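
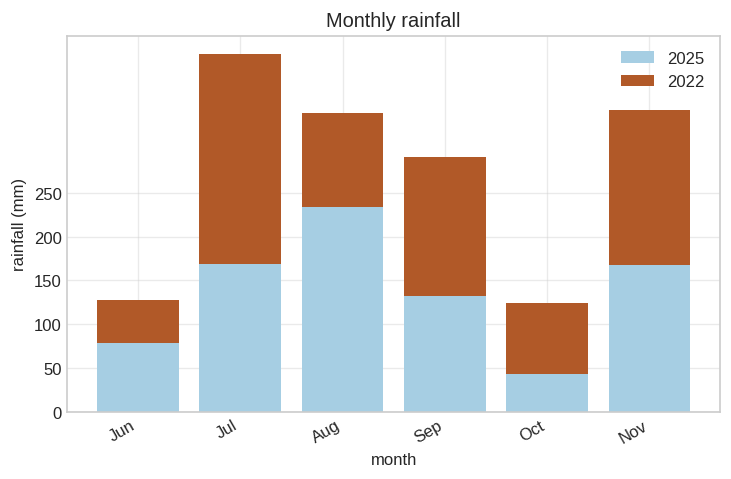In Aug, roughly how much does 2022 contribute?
2022 top ≈ 350, bottom ≈ 250; segment ≈ 100.

≈ 100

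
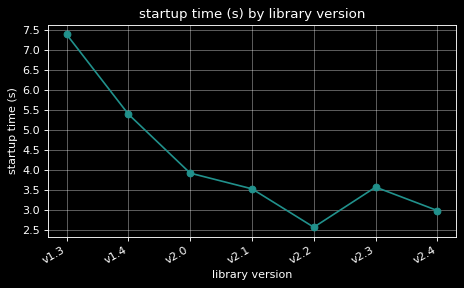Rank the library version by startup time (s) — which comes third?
v2.0

Top 4: v1.3 ≈ 7.5, v1.4 ≈ 5.5, v2.0 ≈ 4.0, v2.3 ≈ 3.5.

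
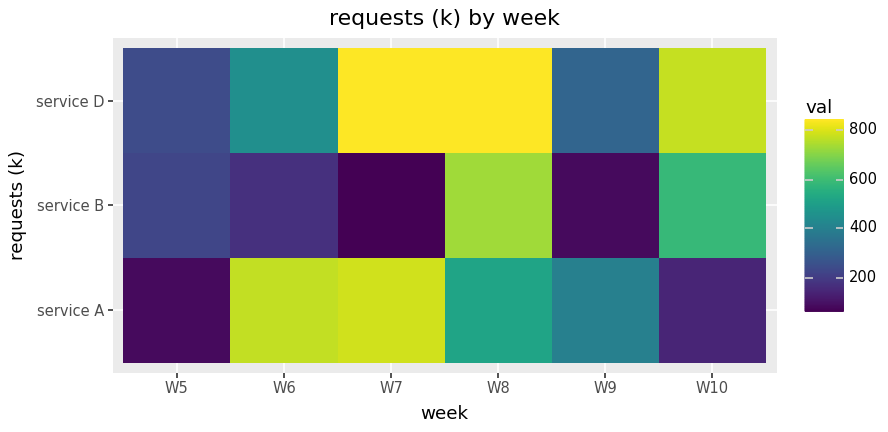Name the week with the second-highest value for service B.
W10

Top 3 for service B: W8 ≈ 700, W10 ≈ 600, W5 ≈ 200.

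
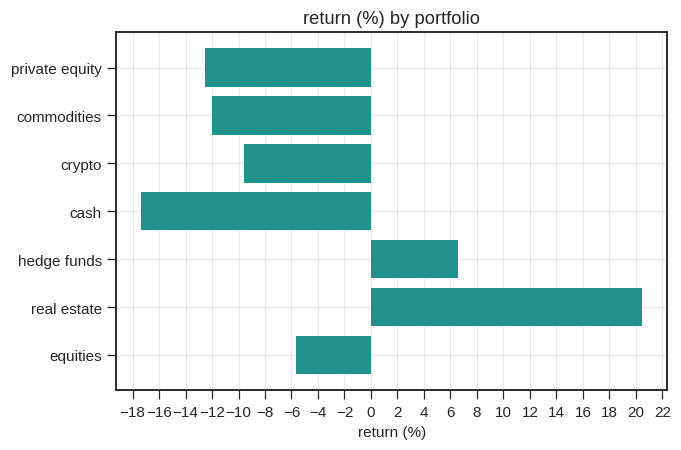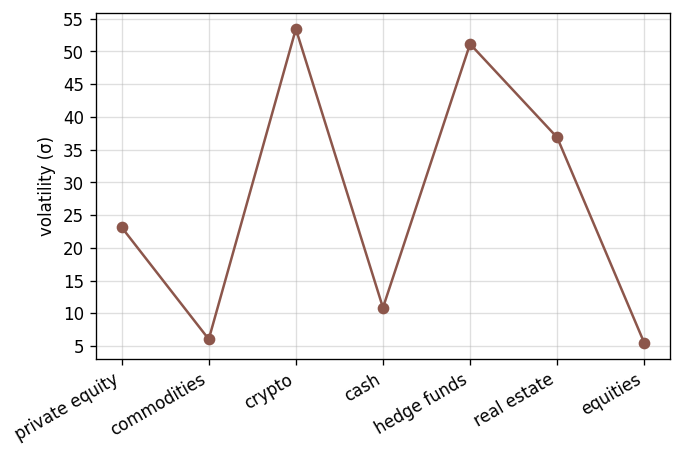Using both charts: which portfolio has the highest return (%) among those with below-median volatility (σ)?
Chart 2 median volatility (σ) ≈ 25; below-median portfolios: commodities, cash, equities. Among those, equities has the highest return (%) (≈ -6).

equities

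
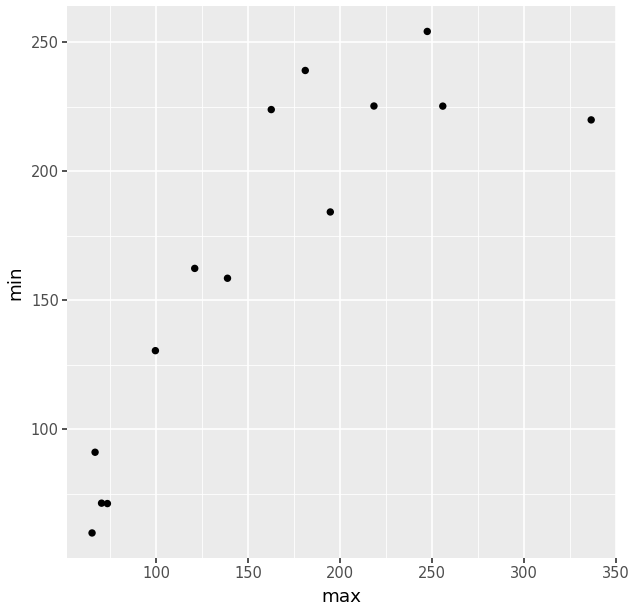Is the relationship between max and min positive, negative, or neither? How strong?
positive, strong

Points are positively correlated; strong (|r| ≈ 0.9).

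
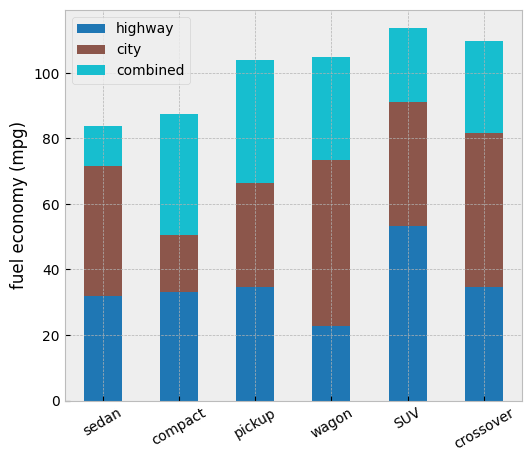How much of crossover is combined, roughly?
combined top ≈ 110, bottom ≈ 80; segment ≈ 30.

≈ 30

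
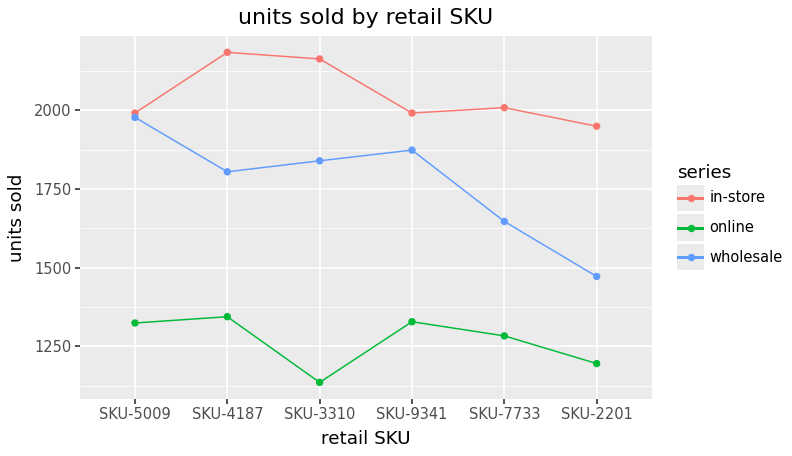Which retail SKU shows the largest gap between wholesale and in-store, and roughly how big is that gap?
SKU-2201: wholesale ≈ 1500, in-store ≈ 2000 → gap ≈ 500. Next-largest (SKU-4187) is only ≈ 400.

SKU-2201, ≈ 500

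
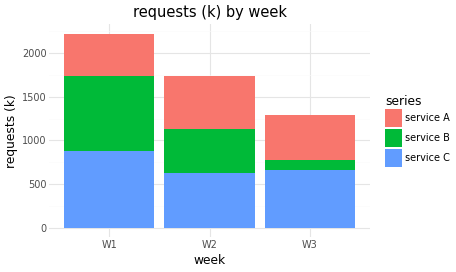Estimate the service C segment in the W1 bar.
service C top ≈ 800, bottom ≈ 0; segment ≈ 800.

≈ 800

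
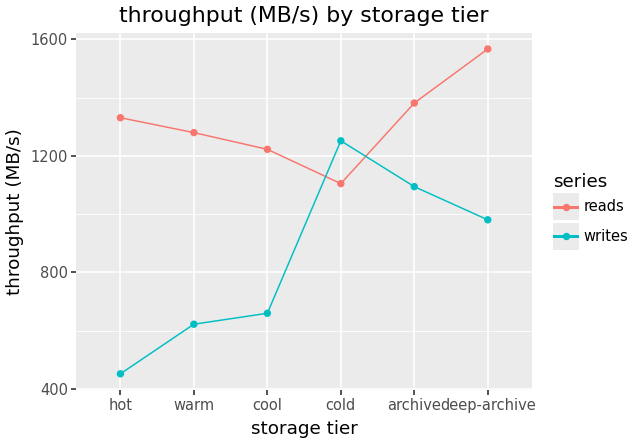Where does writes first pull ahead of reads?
cold

cool: writes ≈ 700 vs reads ≈ 1200 (not yet); cold: writes ≈ 1300 vs reads ≈ 1100 (first crossover).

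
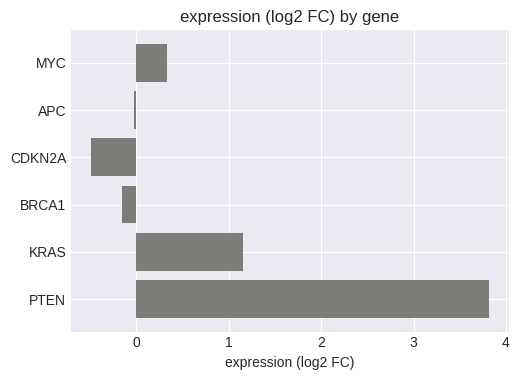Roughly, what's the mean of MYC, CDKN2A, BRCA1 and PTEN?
(0.5 + -0.5 + 0.0 + 4.0) / 4 ≈ 1.

≈ 1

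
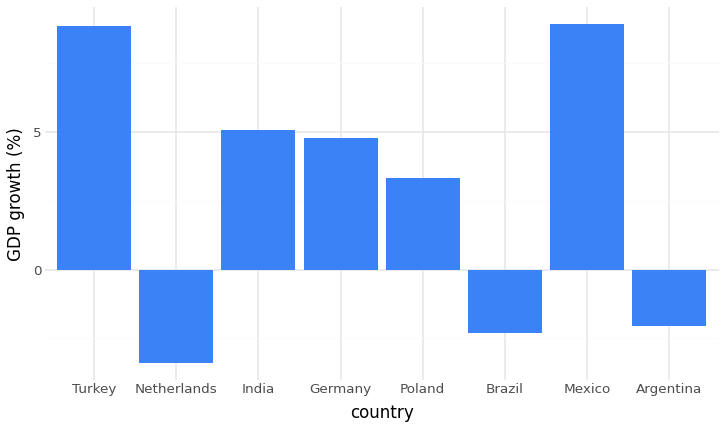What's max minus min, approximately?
≈ 12

Max Mexico ≈ 8, min Netherlands ≈ -4; range ≈ 12.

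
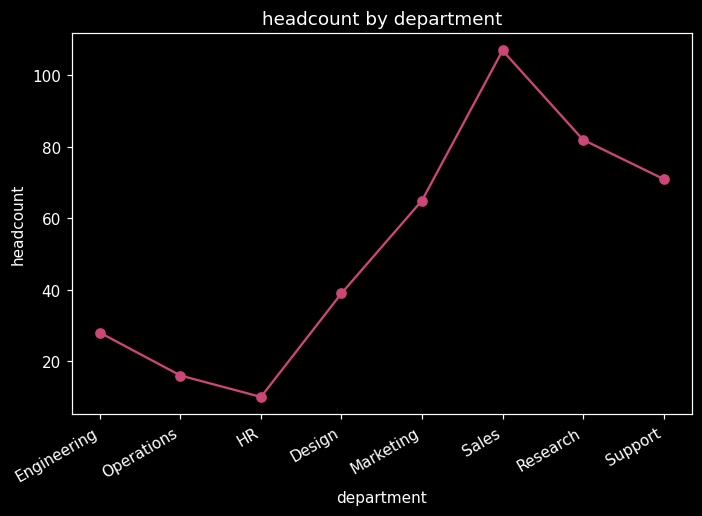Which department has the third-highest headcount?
Top 4: Sales ≈ 110, Research ≈ 80, Support ≈ 70, Marketing ≈ 60.

Support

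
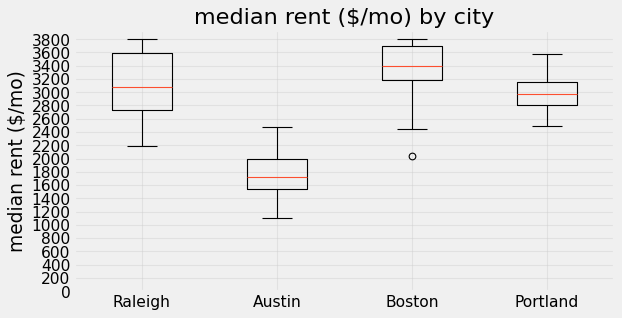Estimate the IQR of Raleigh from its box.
Q3 ≈ 3600, Q1 ≈ 2800; IQR ≈ 800.

≈ 800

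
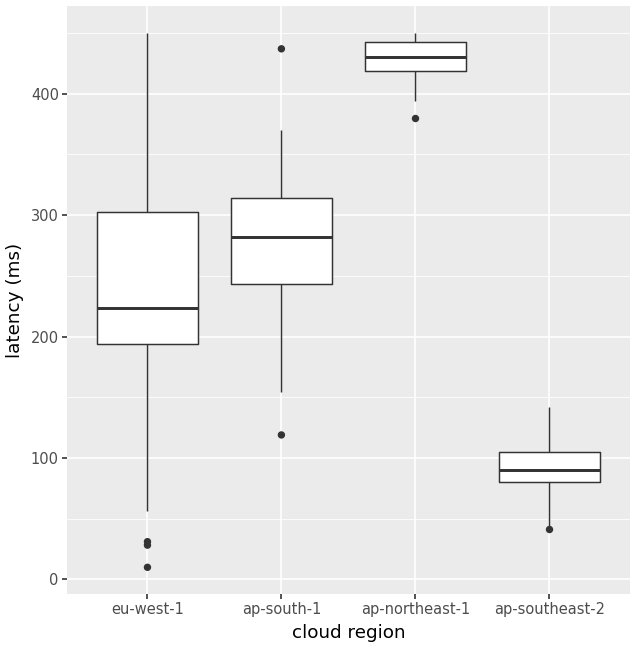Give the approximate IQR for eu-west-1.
≈ 100

Q3 ≈ 300, Q1 ≈ 200; IQR ≈ 100.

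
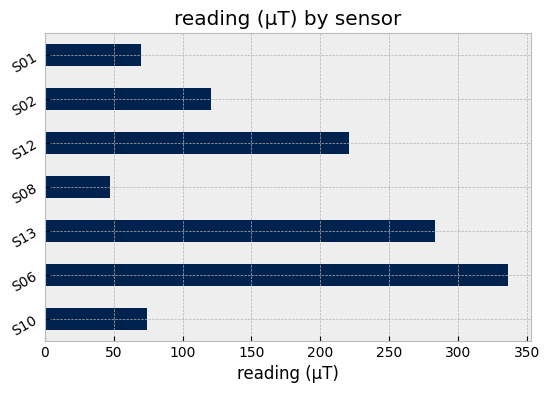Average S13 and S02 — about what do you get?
≈ 200

(300 + 100) / 2 ≈ 200.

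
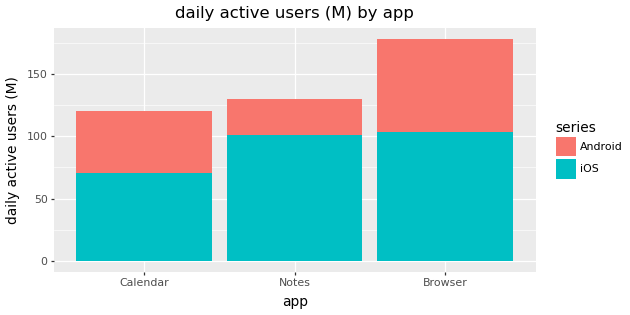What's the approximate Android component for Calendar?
Android top ≈ 120, bottom ≈ 80; segment ≈ 40.

≈ 40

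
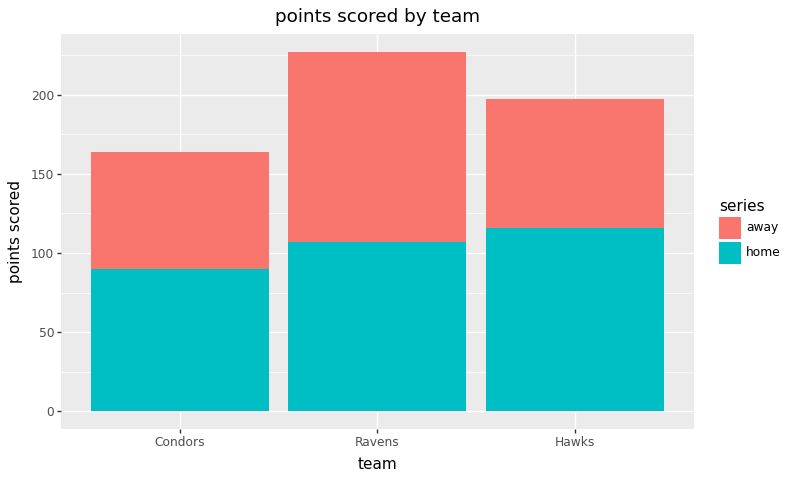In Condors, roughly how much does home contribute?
≈ 80

home top ≈ 80, bottom ≈ 0; segment ≈ 80.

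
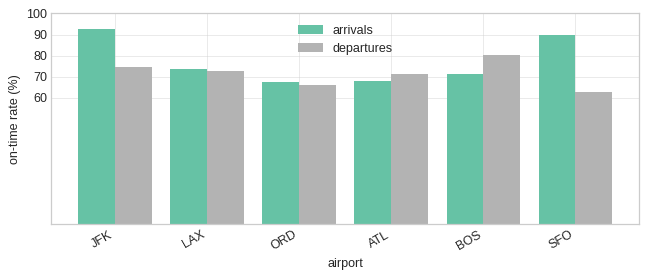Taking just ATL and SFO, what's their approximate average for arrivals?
≈ 80

(70 + 90) / 2 ≈ 80.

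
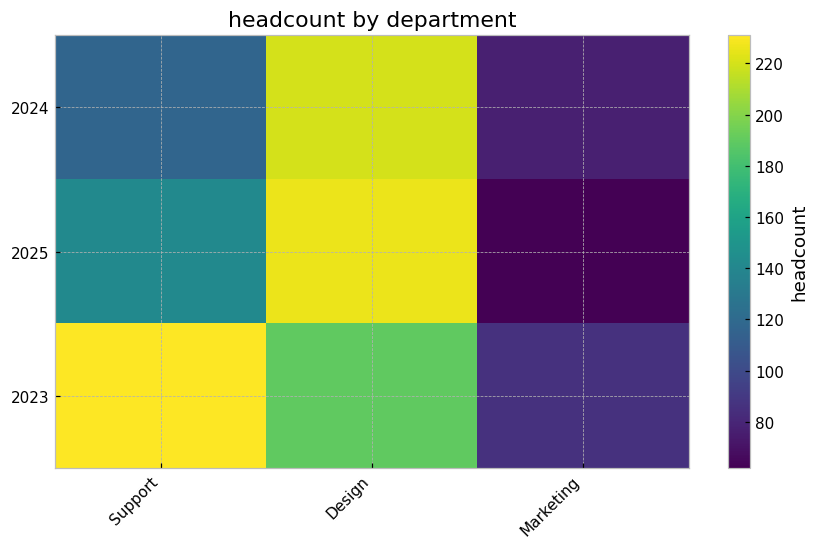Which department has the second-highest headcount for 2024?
Top 3 for 2024: Design ≈ 220, Support ≈ 120, Marketing ≈ 80.

Support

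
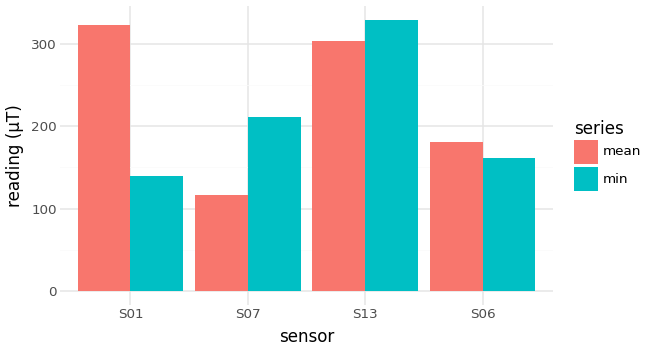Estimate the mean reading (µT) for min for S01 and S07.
≈ 175

(150 + 200) / 2 ≈ 175.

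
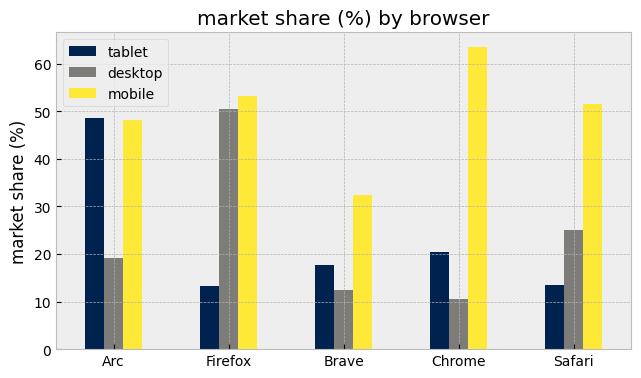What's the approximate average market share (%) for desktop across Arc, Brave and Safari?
(20 + 10 + 30) / 3 ≈ 20.

≈ 20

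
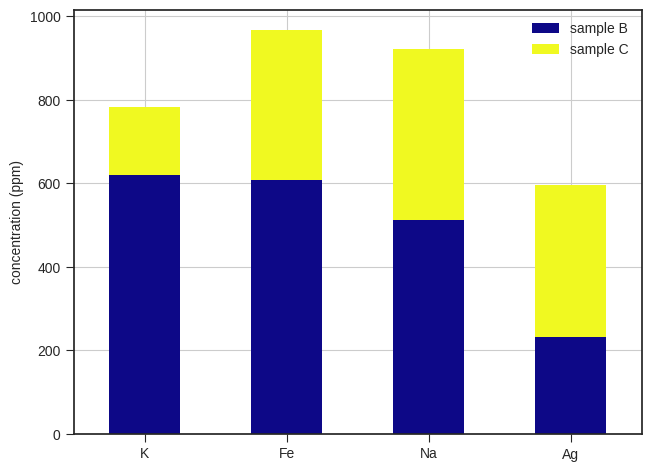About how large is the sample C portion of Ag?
sample C top ≈ 600, bottom ≈ 200; segment ≈ 400.

≈ 400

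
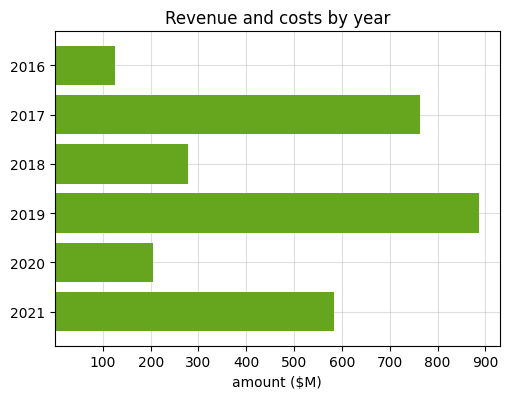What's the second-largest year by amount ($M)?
2017

Top 3: 2019 ≈ 900, 2017 ≈ 800, 2021 ≈ 600.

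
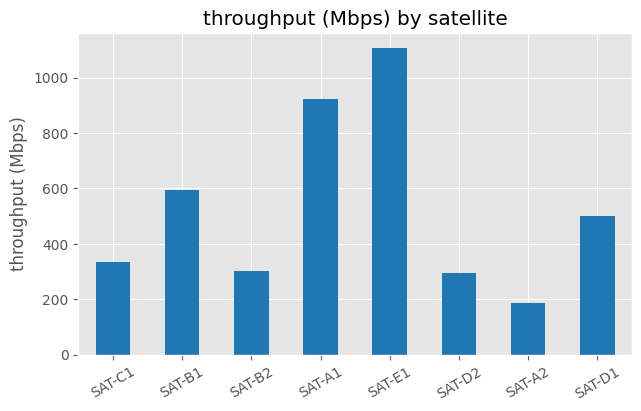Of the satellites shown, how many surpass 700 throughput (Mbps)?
Above 700: SAT-A1, SAT-E1.

2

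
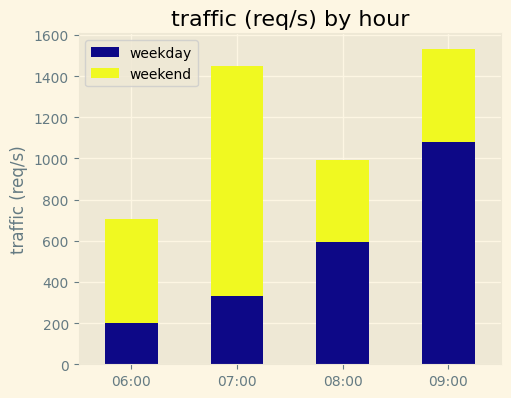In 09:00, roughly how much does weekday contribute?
weekday top ≈ 1000, bottom ≈ 0; segment ≈ 1000.

≈ 1000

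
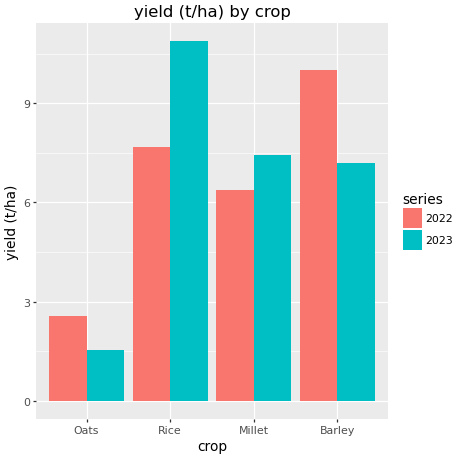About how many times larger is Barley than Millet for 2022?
Barley ≈ 10, Millet ≈ 6; 10/6 ≈ 1.67.

≈ 1.67×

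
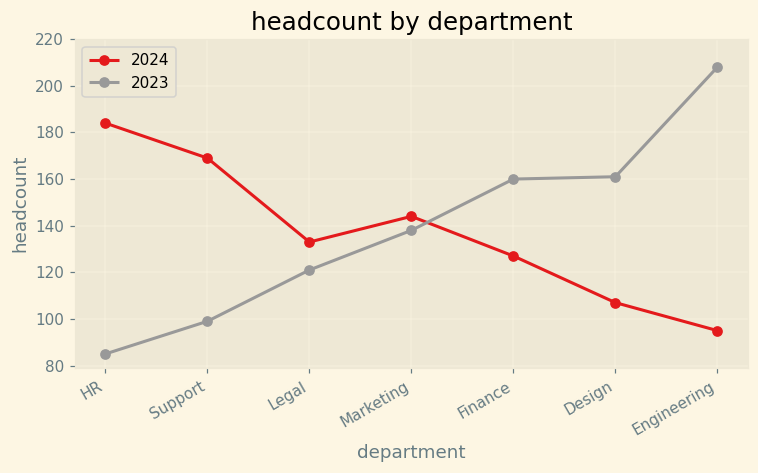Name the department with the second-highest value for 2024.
Top 3 for 2024: HR ≈ 180, Support ≈ 160, Marketing ≈ 140.

Support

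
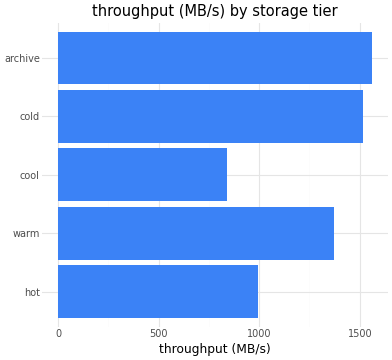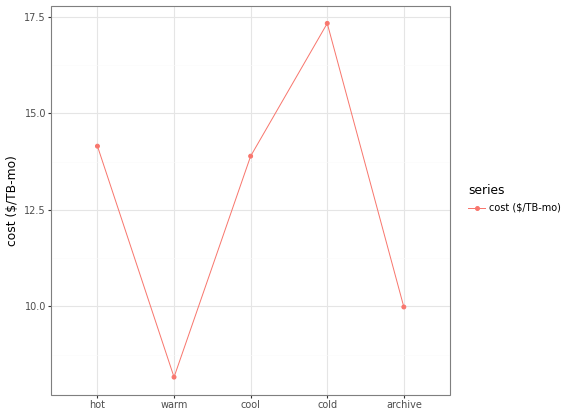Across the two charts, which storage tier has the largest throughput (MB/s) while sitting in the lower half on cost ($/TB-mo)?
Chart 2 median cost ($/TB-mo) ≈ 14; below-median storage tiers: warm, archive. Among those, archive has the highest throughput (MB/s) (≈ 1600).

archive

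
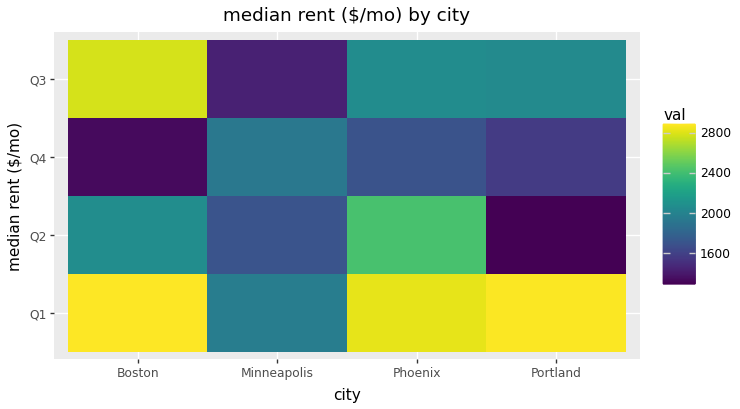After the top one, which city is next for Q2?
Boston

Top 3 for Q2: Phoenix ≈ 2400, Boston ≈ 2000, Minneapolis ≈ 1800.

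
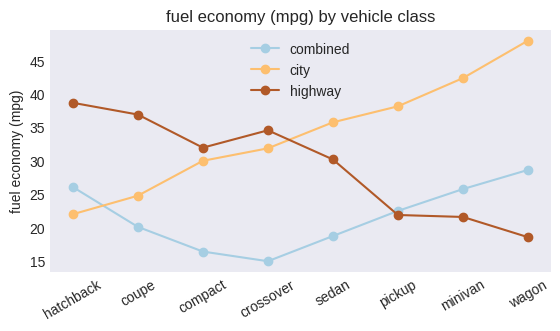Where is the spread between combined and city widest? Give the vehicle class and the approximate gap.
wagon: combined ≈ 30, city ≈ 50 → gap ≈ 20. Next-largest (sedan) is only ≈ 15.

wagon, ≈ 20 mpg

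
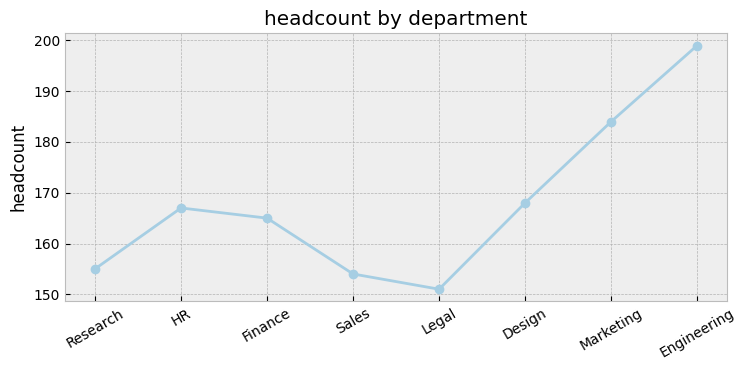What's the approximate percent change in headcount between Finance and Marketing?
Finance ≈ 165, Marketing ≈ 185; (185 − 165) / 165 ≈ +12.1%.

≈ +12.1%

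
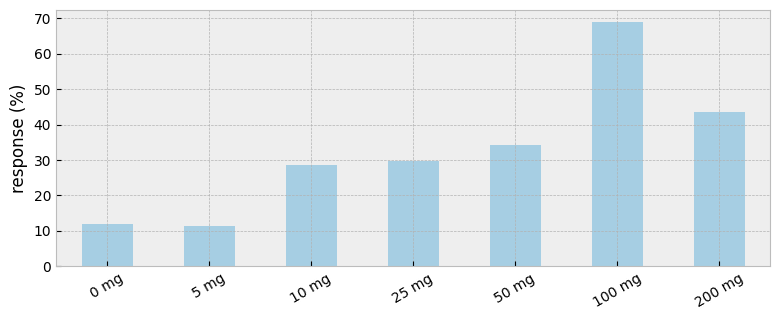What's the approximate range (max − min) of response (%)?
Max 100 mg ≈ 70, min 5 mg ≈ 10; range ≈ 60.

≈ 60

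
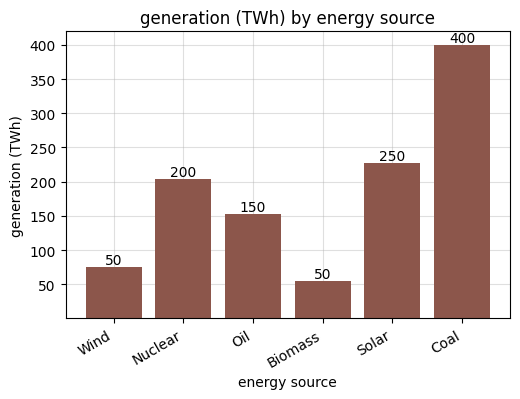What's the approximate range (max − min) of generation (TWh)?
Max Coal ≈ 400, min Biomass ≈ 50; range ≈ 350.

≈ 350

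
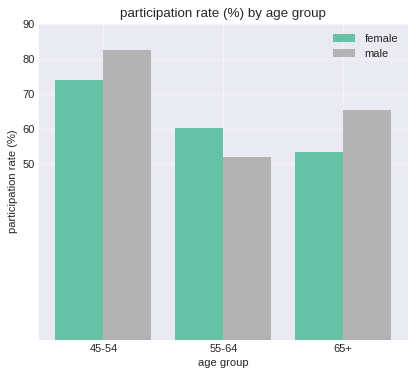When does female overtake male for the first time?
45-54: female ≈ 70 vs male ≈ 80 (not yet); 55-64: female ≈ 60 vs male ≈ 50 (first crossover).

55-64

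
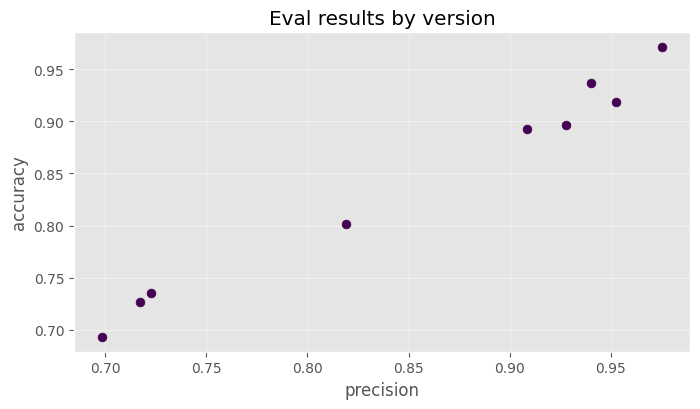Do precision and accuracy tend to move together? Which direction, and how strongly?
positive, strong

Points are positively correlated; strong (|r| ≈ 1.0).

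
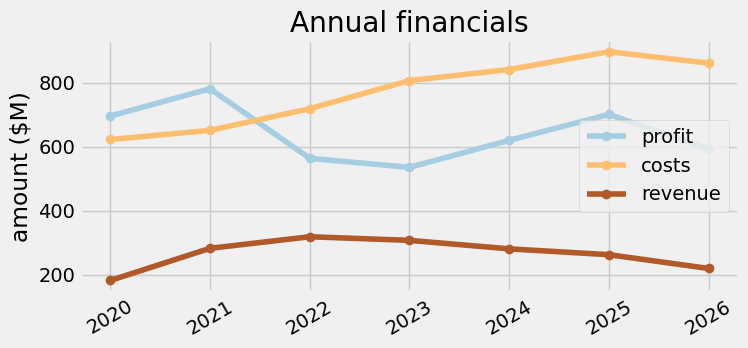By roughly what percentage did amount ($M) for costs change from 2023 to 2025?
≈ +12.5%

2023 ≈ 800, 2025 ≈ 900; (900 − 800) / 800 ≈ +12.5%.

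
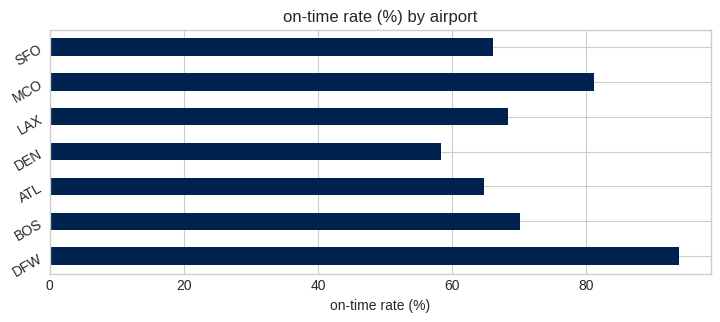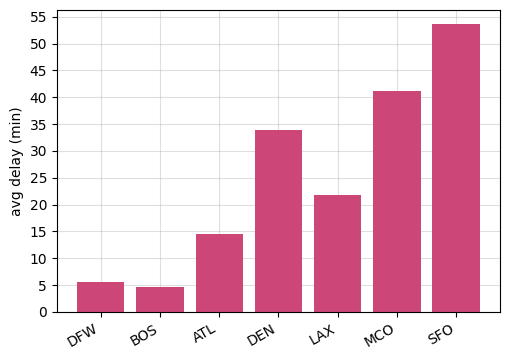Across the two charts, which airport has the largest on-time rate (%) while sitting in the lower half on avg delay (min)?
DFW

Chart 2 median avg delay (min) ≈ 20; below-median airports: DFW, BOS, ATL. Among those, DFW has the highest on-time rate (%) (≈ 90).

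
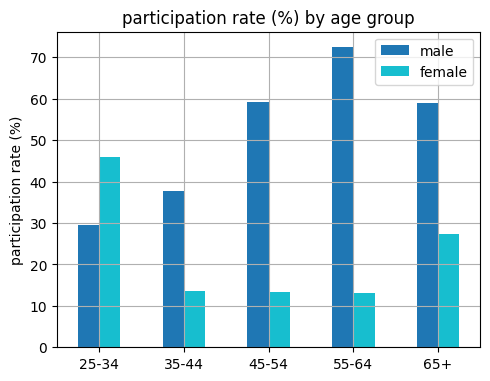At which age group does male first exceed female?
35-44

25-34: male ≈ 30 vs female ≈ 50 (not yet); 35-44: male ≈ 40 vs female ≈ 10 (first crossover).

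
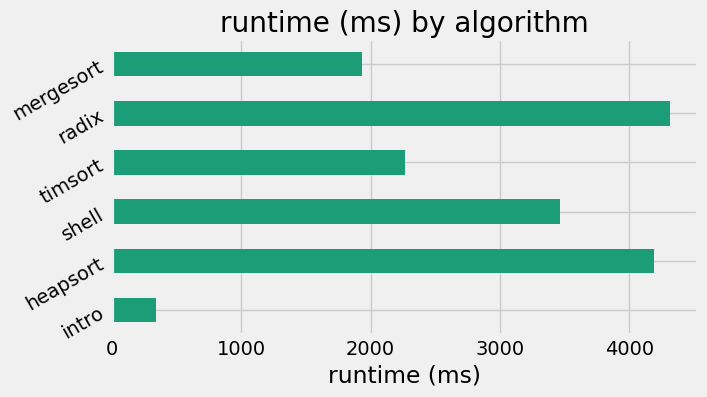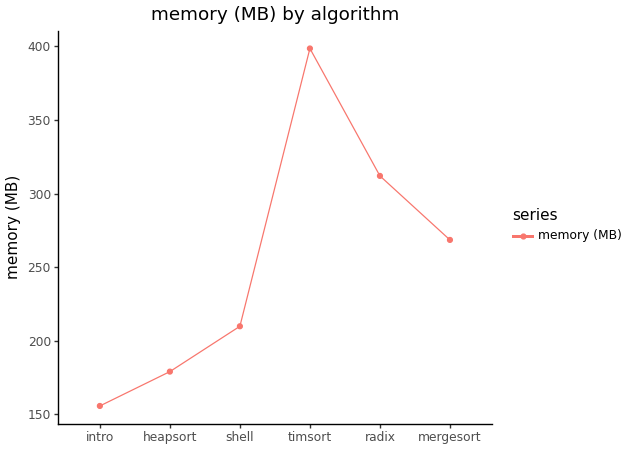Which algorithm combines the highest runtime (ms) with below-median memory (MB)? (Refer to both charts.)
heapsort

Chart 2 median memory (MB) ≈ 250; below-median algorithms: intro, heapsort, shell. Among those, heapsort has the highest runtime (ms) (≈ 4000).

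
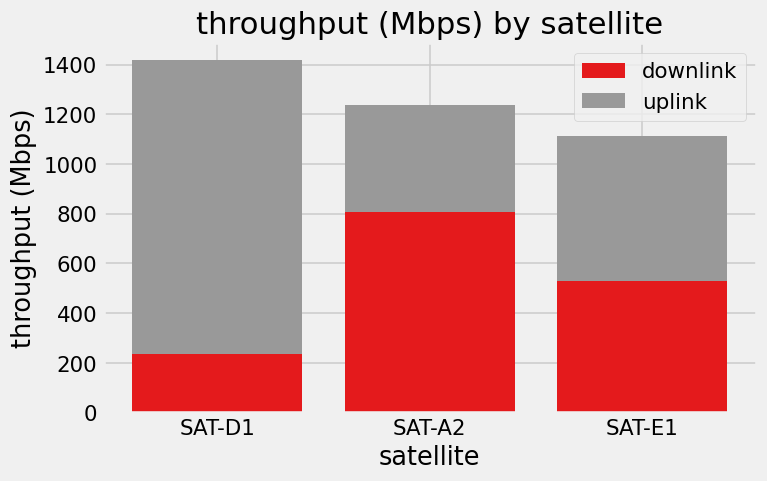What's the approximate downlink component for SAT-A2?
downlink top ≈ 800, bottom ≈ 0; segment ≈ 800.

≈ 800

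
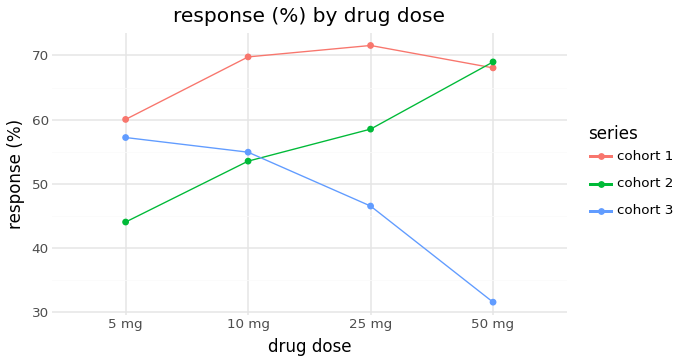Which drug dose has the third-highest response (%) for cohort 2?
Top 4 for cohort 2: 50 mg ≈ 70, 25 mg ≈ 60, 10 mg ≈ 55, 5 mg ≈ 45.

10 mg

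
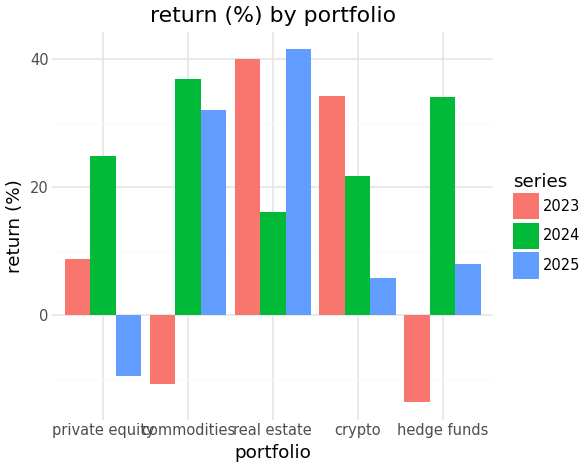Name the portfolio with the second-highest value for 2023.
crypto

Top 3 for 2023: real estate ≈ 40, crypto ≈ 35, private equity ≈ 10.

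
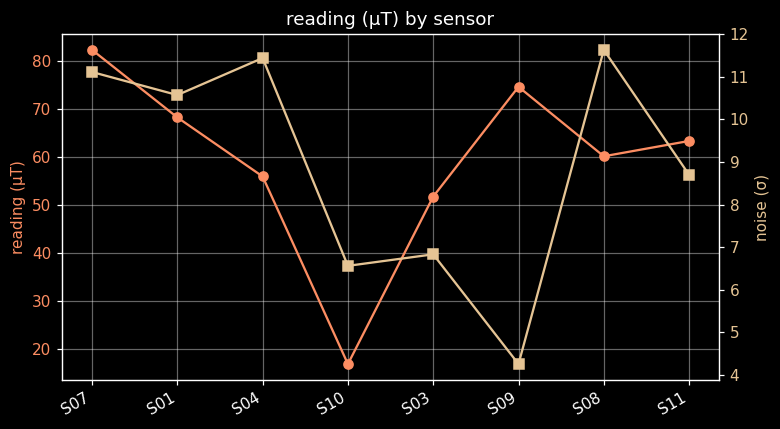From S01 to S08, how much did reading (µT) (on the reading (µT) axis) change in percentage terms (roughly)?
≈ -14.3%

S01 ≈ 70, S08 ≈ 60; (60 − 70) / 70 ≈ -14.3%.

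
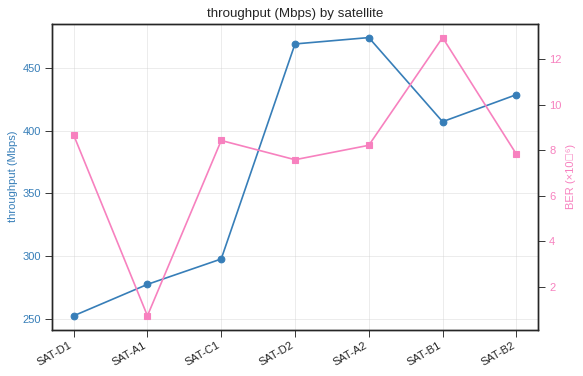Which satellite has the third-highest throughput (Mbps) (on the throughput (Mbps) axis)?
SAT-B2

Top 4 (on the throughput (Mbps) axis): SAT-A2 ≈ 480, SAT-D2 ≈ 460, SAT-B2 ≈ 420, SAT-B1 ≈ 400.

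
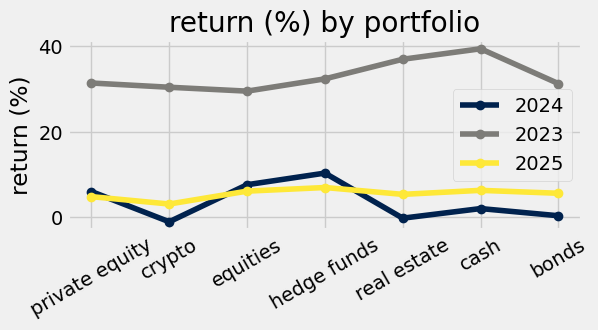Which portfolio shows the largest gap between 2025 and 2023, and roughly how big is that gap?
cash, ≈ 35 %

cash: 2025 ≈ 5, 2023 ≈ 40 → gap ≈ 35. Next-largest (real estate) is only ≈ 30.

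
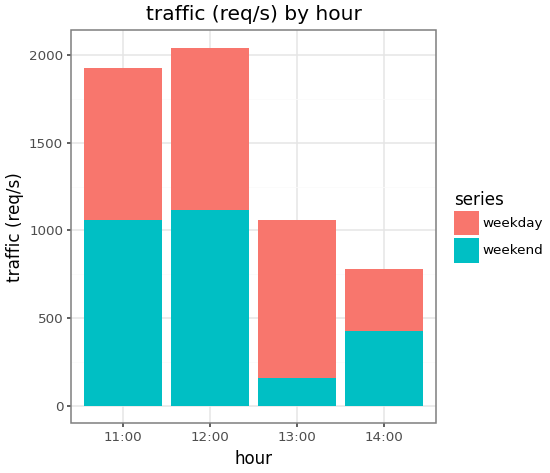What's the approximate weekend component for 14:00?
≈ 400

weekend top ≈ 400, bottom ≈ 0; segment ≈ 400.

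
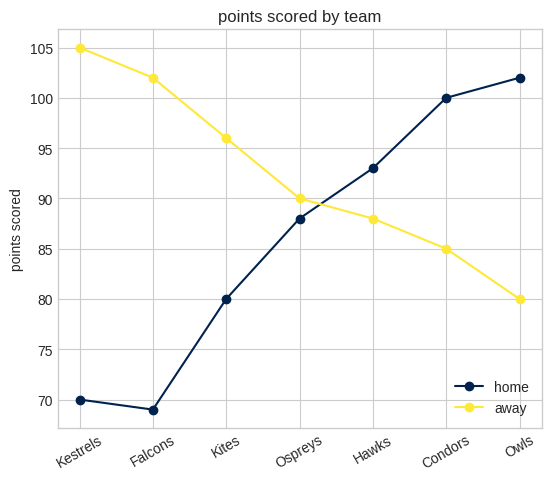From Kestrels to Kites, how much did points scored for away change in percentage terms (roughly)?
≈ -9.5%

Kestrels ≈ 105, Kites ≈ 95; (95 − 105) / 105 ≈ -9.5%.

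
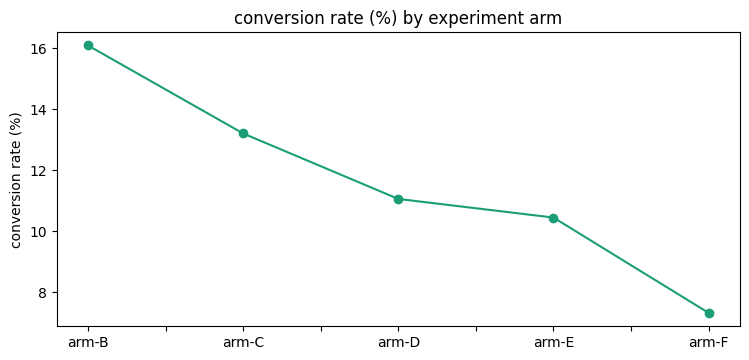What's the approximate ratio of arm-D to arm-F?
arm-D ≈ 11, arm-F ≈ 7; 11/7 ≈ 1.57.

≈ 1.57×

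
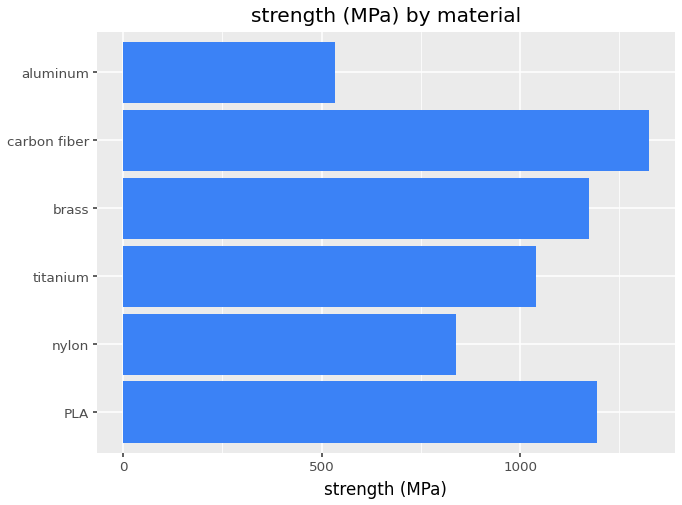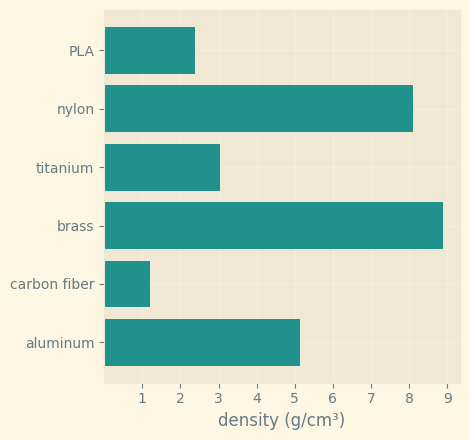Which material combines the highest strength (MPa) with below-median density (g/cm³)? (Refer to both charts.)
Chart 2 median density (g/cm³) ≈ 4; below-median materials: PLA, titanium, carbon fiber. Among those, carbon fiber has the highest strength (MPa) (≈ 1400).

carbon fiber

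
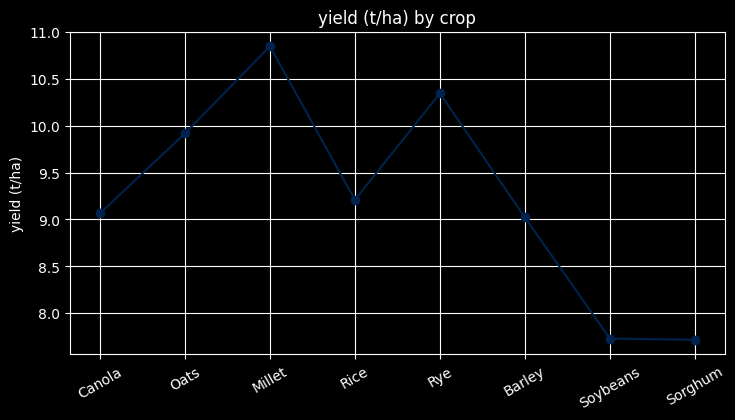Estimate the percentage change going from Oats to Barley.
≈ -10%

Oats ≈ 10.0, Barley ≈ 9.0; (9.0 − 10.0) / 10.0 ≈ -10%.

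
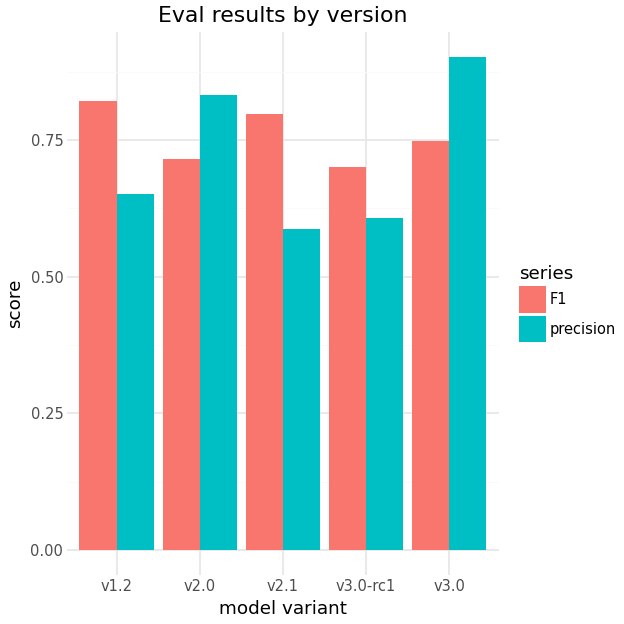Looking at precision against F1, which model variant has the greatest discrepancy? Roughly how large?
v2.1: precision ≈ 0.6, F1 ≈ 0.8 → gap ≈ 0.2. Next-largest (v1.2) is only ≈ 0.1.

v2.1, ≈ 0.2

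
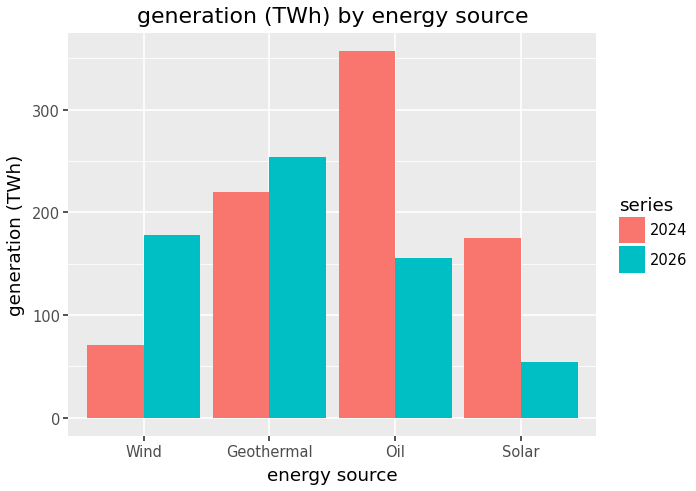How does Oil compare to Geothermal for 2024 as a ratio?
≈ 1.75×

Oil ≈ 350, Geothermal ≈ 200; 350/200 ≈ 1.75.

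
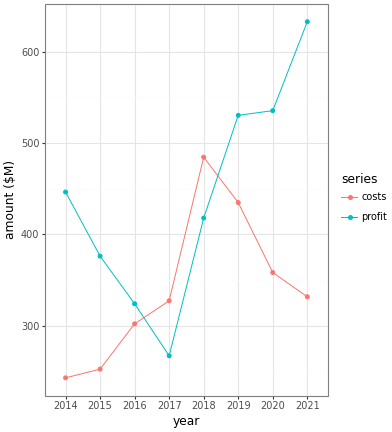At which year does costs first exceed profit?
2016: costs ≈ 300 vs profit ≈ 300 (not yet); 2017: costs ≈ 350 vs profit ≈ 250 (first crossover).

2017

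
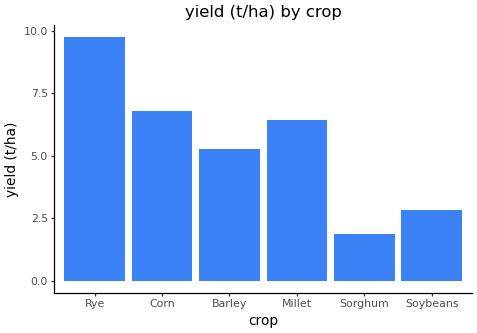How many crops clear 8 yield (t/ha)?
Above 8: Rye.

1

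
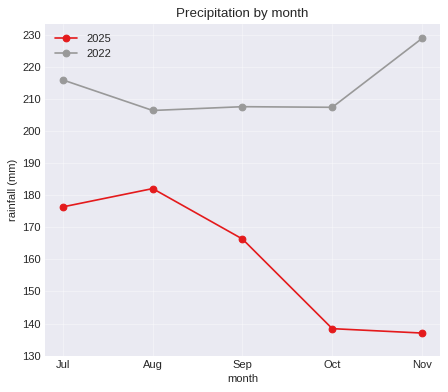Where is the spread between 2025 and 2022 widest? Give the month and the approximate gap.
Nov: 2025 ≈ 140, 2022 ≈ 230 → gap ≈ 90. Next-largest (Oct) is only ≈ 70.

Nov, ≈ 90 mm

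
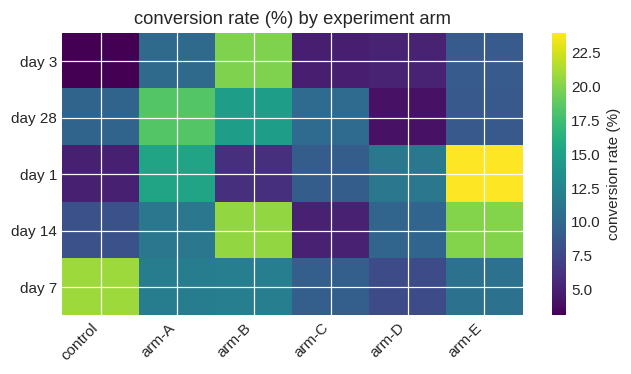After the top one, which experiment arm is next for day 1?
arm-A

Top 3 for day 1: arm-E ≈ 24, arm-A ≈ 16, arm-D ≈ 12.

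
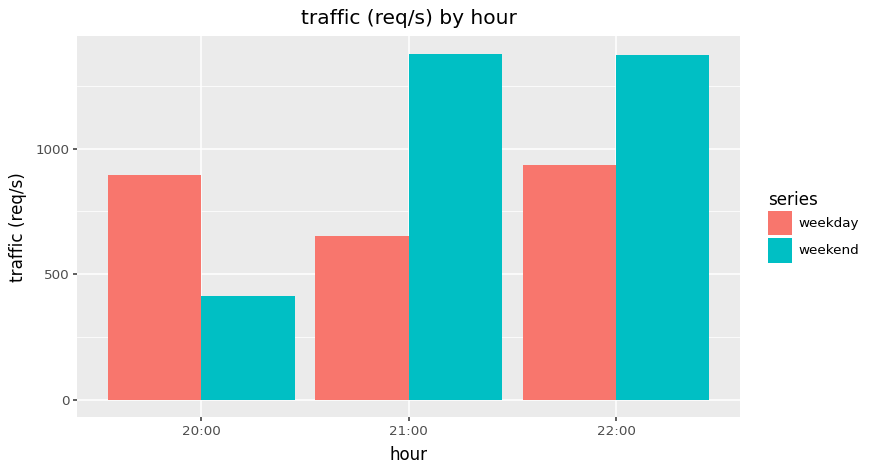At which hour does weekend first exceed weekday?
20:00: weekend ≈ 400 vs weekday ≈ 800 (not yet); 21:00: weekend ≈ 1400 vs weekday ≈ 600 (first crossover).

21:00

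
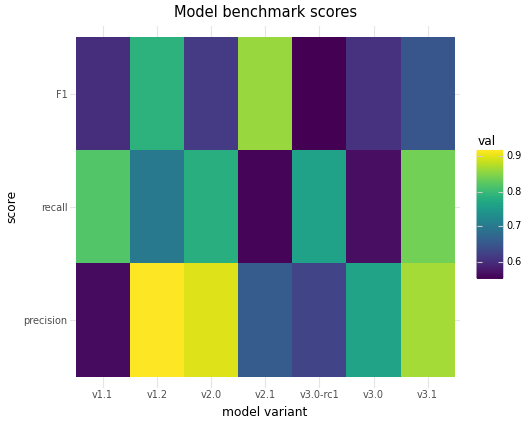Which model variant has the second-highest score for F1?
Top 3 for F1: v2.1 ≈ 0.85, v1.2 ≈ 0.80, v3.1 ≈ 0.65.

v1.2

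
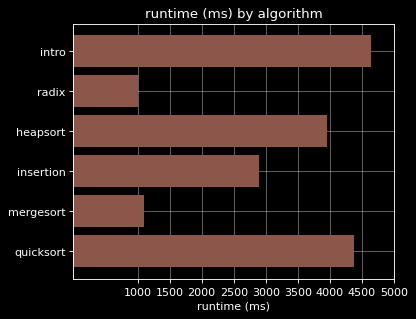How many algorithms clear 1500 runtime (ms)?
4

Above 1500: intro, heapsort, insertion, quicksort.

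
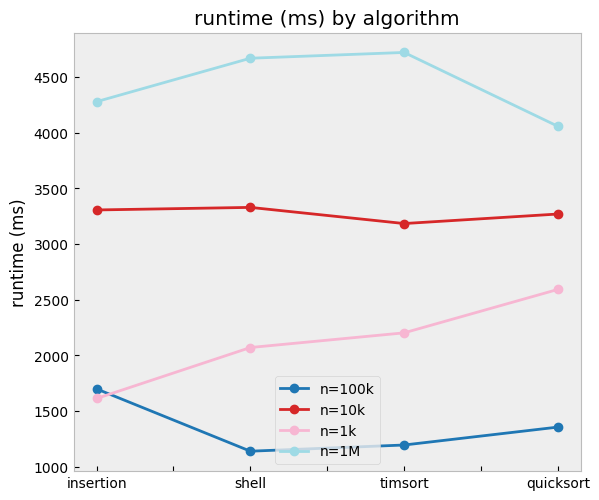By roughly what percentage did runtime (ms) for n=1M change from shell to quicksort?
shell ≈ 4500, quicksort ≈ 4000; (4000 − 4500) / 4500 ≈ -11.1%.

≈ -11.1%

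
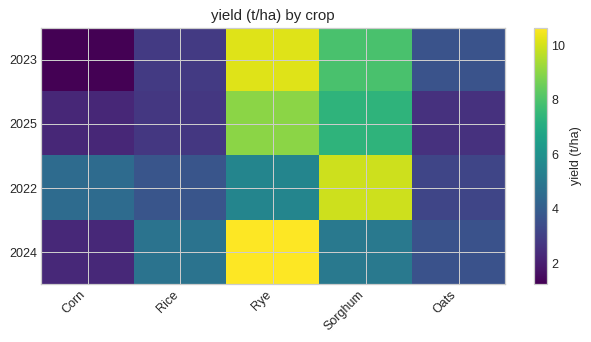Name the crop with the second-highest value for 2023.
Top 3 for 2023: Rye ≈ 10, Sorghum ≈ 8, Oats ≈ 4.

Sorghum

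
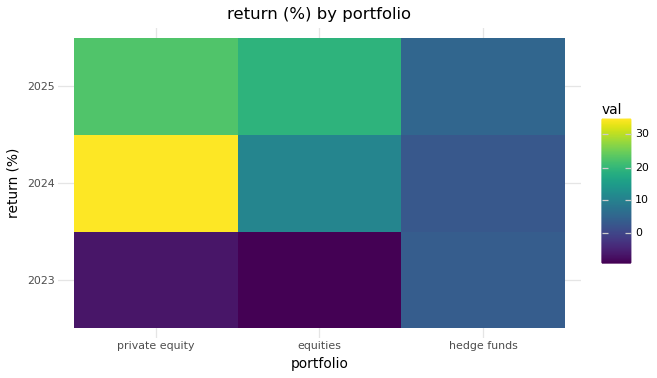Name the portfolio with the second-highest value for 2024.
Top 3 for 2024: private equity ≈ 35, equities ≈ 10, hedge funds ≈ 5.

equities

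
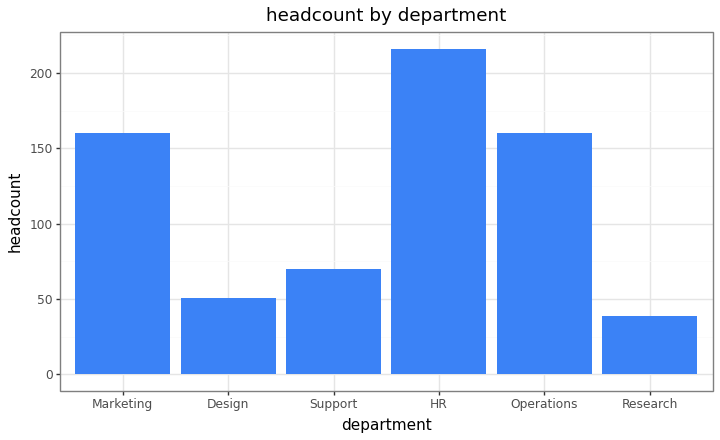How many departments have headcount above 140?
Above 140: Marketing, HR, Operations.

3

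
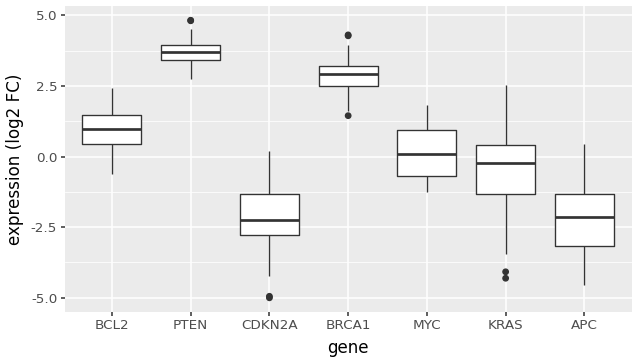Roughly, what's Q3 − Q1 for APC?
≈ 1.5

Q3 ≈ -1.5, Q1 ≈ -3.0; IQR ≈ 1.5.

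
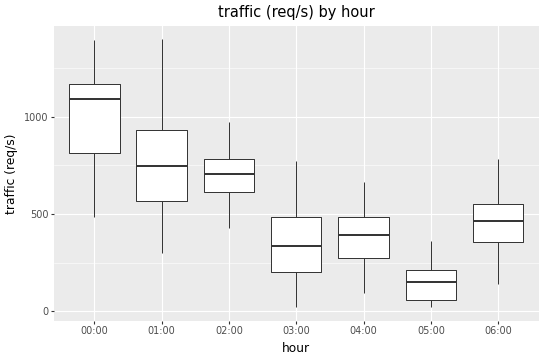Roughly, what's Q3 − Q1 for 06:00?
≈ 200

Q3 ≈ 600, Q1 ≈ 400; IQR ≈ 200.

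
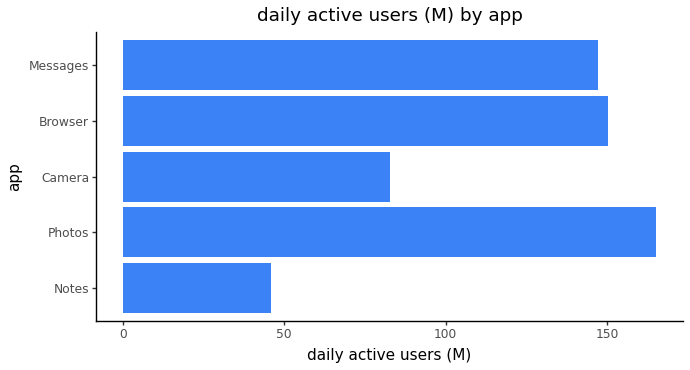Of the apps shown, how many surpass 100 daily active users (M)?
Above 100: Photos, Browser, Messages.

3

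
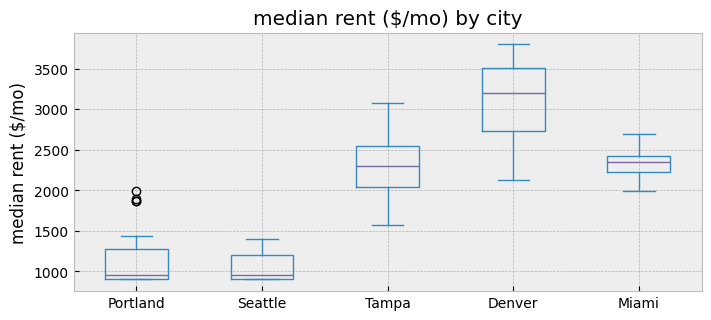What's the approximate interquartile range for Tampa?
≈ 600

Q3 ≈ 2600, Q1 ≈ 2000; IQR ≈ 600.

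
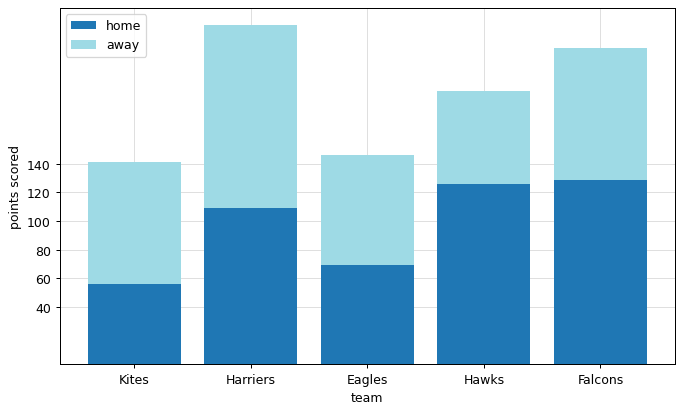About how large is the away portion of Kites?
≈ 80

away top ≈ 140, bottom ≈ 60; segment ≈ 80.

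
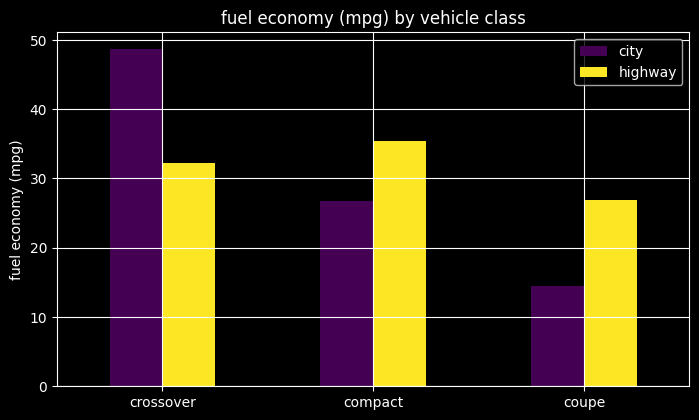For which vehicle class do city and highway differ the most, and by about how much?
crossover, ≈ 20 mpg

crossover: city ≈ 50, highway ≈ 30 → gap ≈ 20. Next-largest (coupe) is only ≈ 10.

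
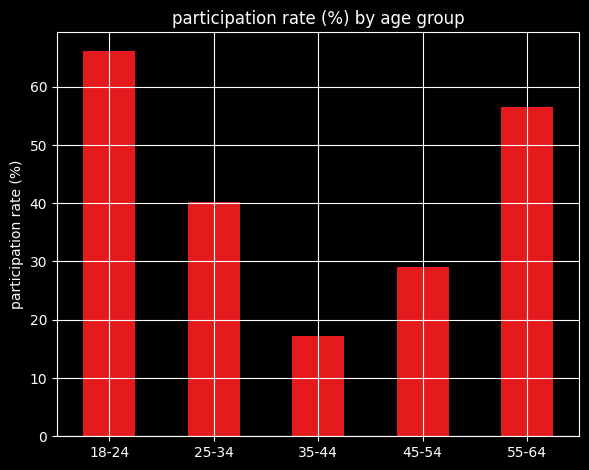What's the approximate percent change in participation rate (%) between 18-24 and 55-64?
≈ -14.3%

18-24 ≈ 70, 55-64 ≈ 60; (60 − 70) / 70 ≈ -14.3%.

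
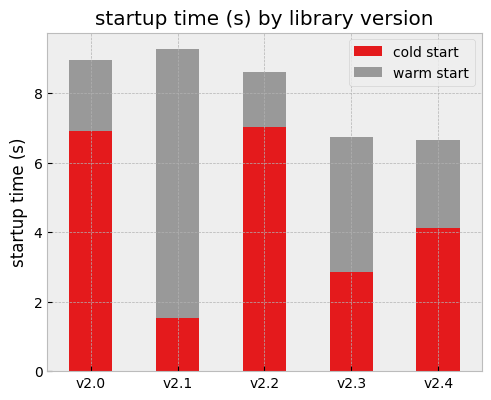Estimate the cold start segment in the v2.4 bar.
cold start top ≈ 4, bottom ≈ 0; segment ≈ 4.

≈ 4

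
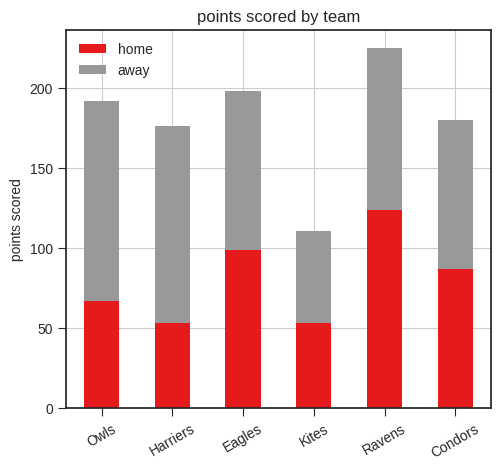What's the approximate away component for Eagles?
≈ 100

away top ≈ 200, bottom ≈ 100; segment ≈ 100.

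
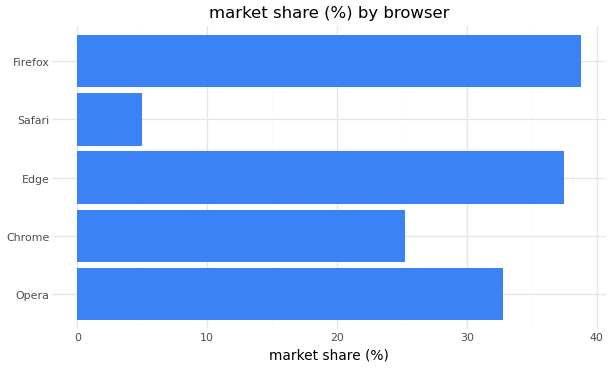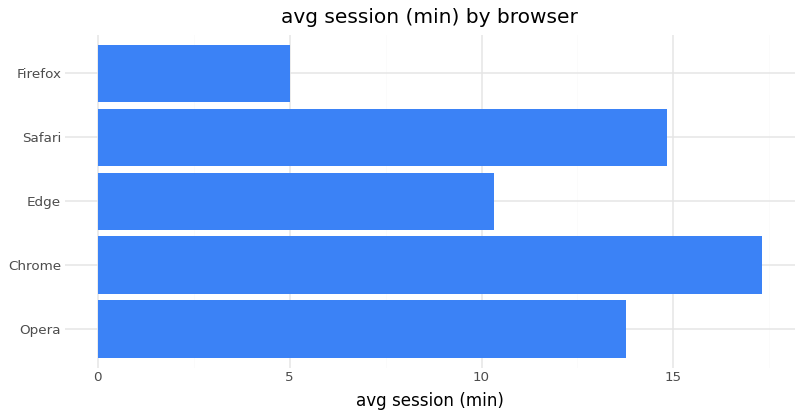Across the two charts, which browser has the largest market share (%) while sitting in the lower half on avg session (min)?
Chart 2 median avg session (min) ≈ 14; below-median browsers: Edge, Firefox. Among those, Firefox has the highest market share (%) (≈ 40).

Firefox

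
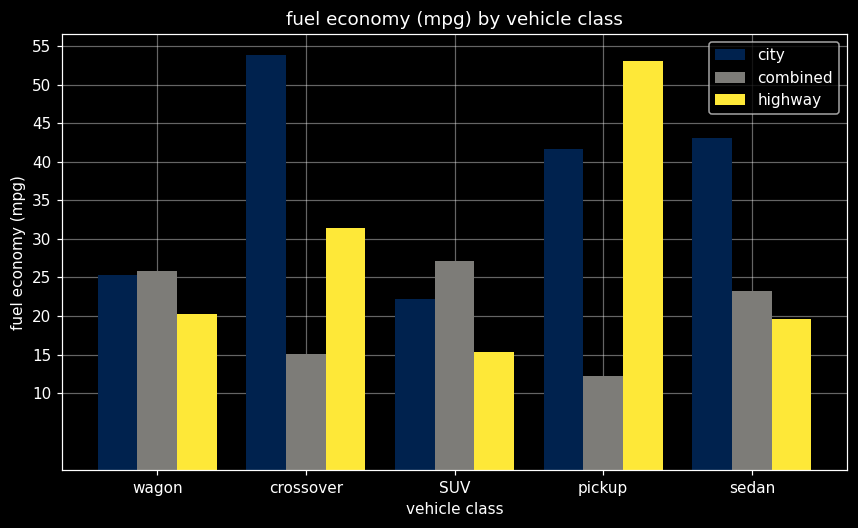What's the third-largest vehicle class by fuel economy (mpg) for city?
Top 4 for city: crossover ≈ 55, sedan ≈ 45, pickup ≈ 40, wagon ≈ 25.

pickup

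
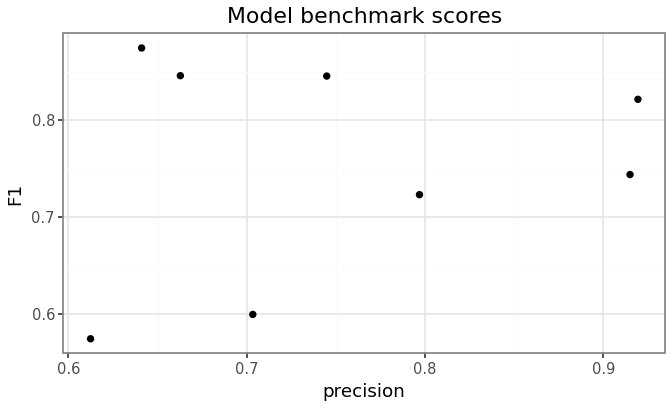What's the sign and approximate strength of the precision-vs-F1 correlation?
Points are roughly uncorrelated; weak (|r| ≈ 0.2).

no clear correlation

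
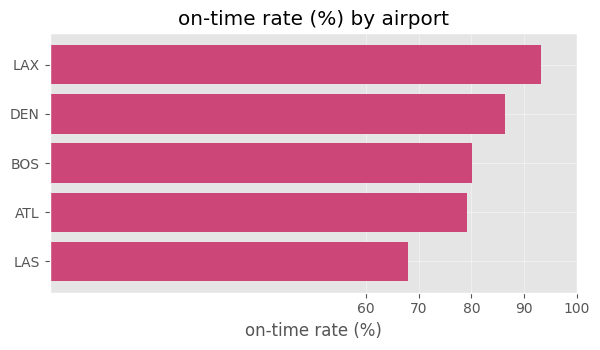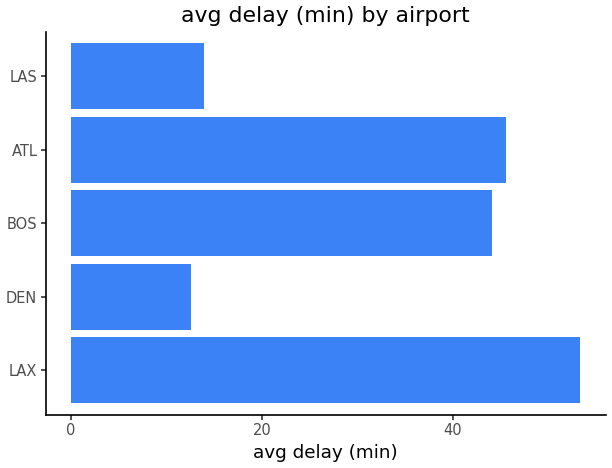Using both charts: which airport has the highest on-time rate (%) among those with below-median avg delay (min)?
Chart 2 median avg delay (min) ≈ 45; below-median airports: DEN, LAS. Among those, DEN has the highest on-time rate (%) (≈ 90).

DEN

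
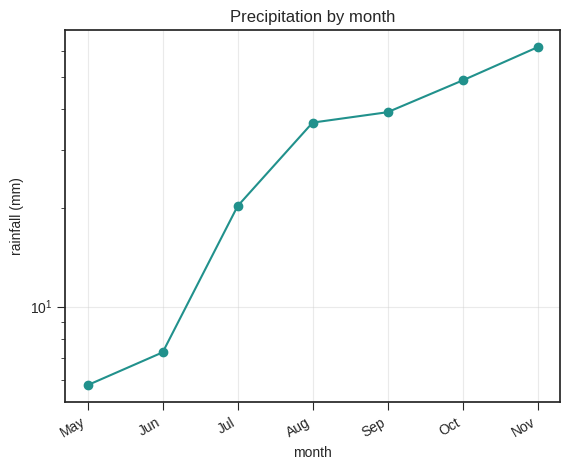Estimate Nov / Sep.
Nov ≈ 60, Sep ≈ 40; 60/40 ≈ 1.5.

≈ 1.5×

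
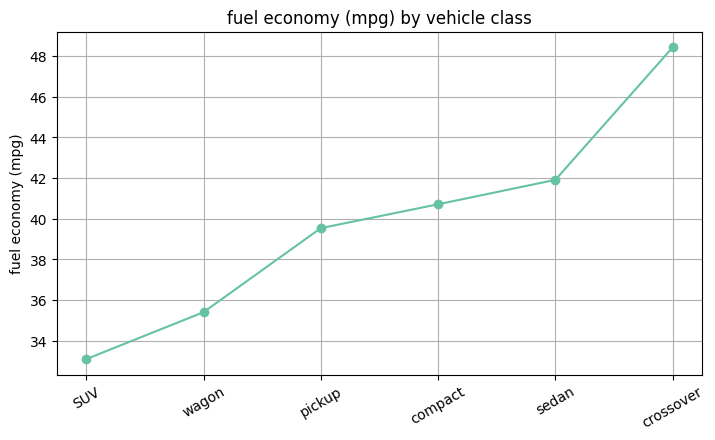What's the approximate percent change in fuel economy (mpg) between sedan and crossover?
≈ +14.3%

sedan ≈ 42, crossover ≈ 48; (48 − 42) / 42 ≈ +14.3%.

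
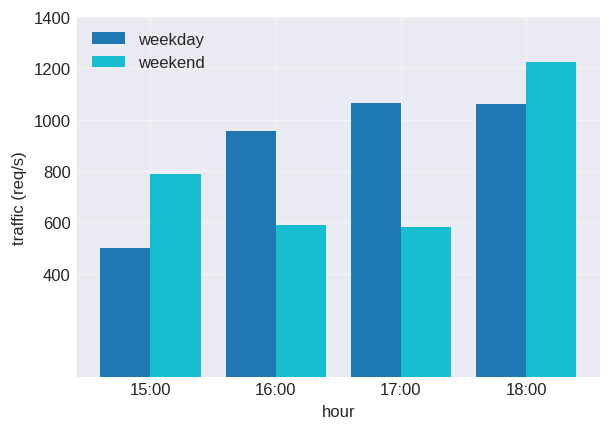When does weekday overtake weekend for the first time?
15:00: weekday ≈ 400 vs weekend ≈ 800 (not yet); 16:00: weekday ≈ 1000 vs weekend ≈ 600 (first crossover).

16:00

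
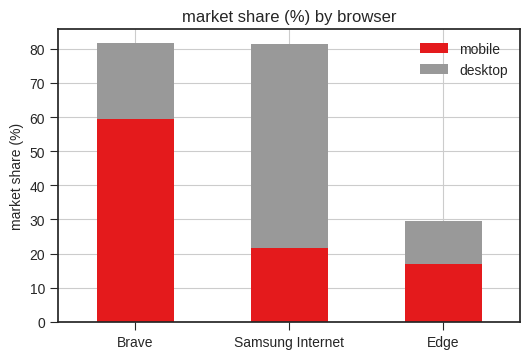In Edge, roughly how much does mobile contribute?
mobile top ≈ 20, bottom ≈ 0; segment ≈ 20.

≈ 20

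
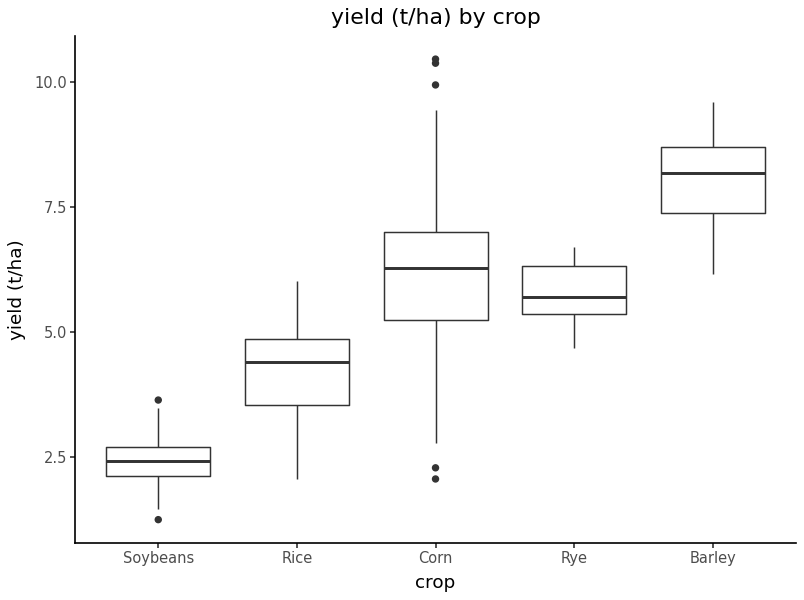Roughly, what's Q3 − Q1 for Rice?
≈ 1.5

Q3 ≈ 5.0, Q1 ≈ 3.5; IQR ≈ 1.5.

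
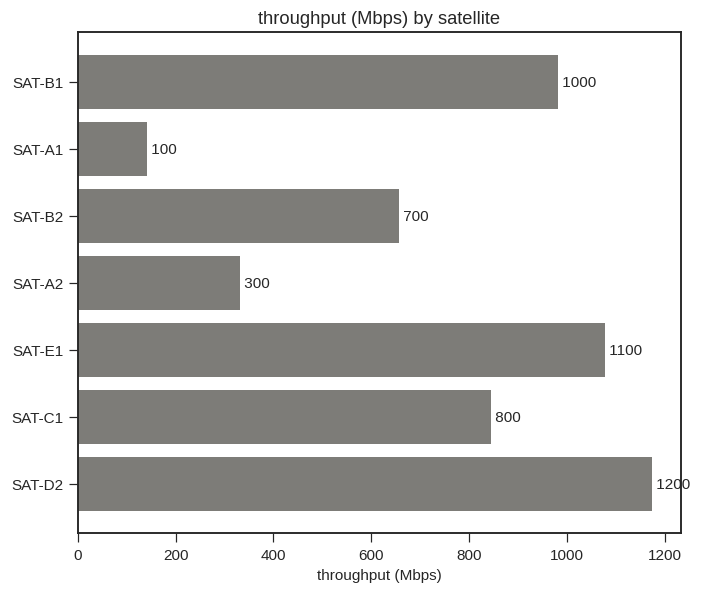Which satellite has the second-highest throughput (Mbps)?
SAT-E1

Top 3: SAT-D2 ≈ 1200, SAT-E1 ≈ 1100, SAT-B1 ≈ 1000.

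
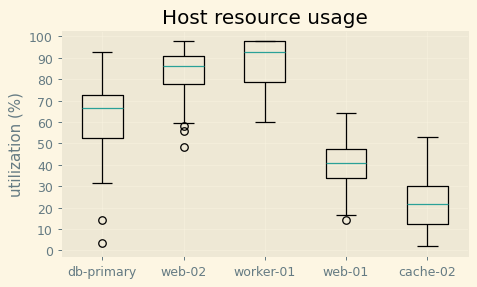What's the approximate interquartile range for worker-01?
≈ 20

Q3 ≈ 100, Q1 ≈ 80; IQR ≈ 20.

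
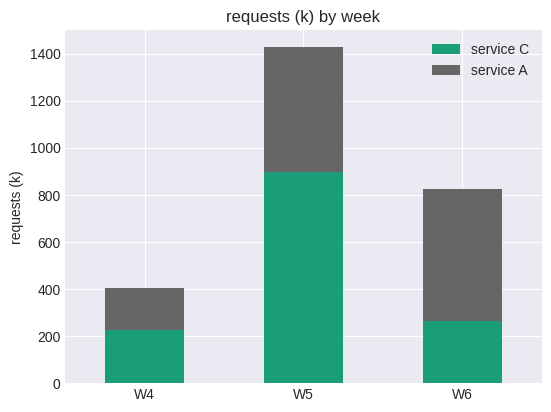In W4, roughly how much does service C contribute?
service C top ≈ 200, bottom ≈ 0; segment ≈ 200.

≈ 200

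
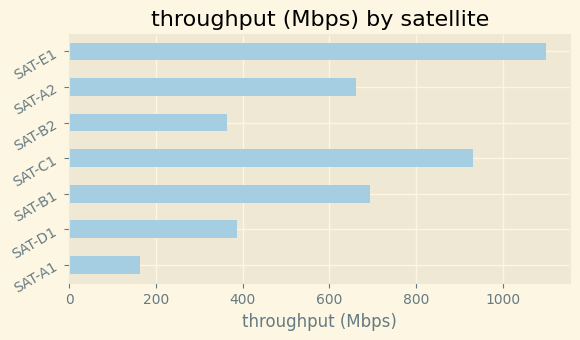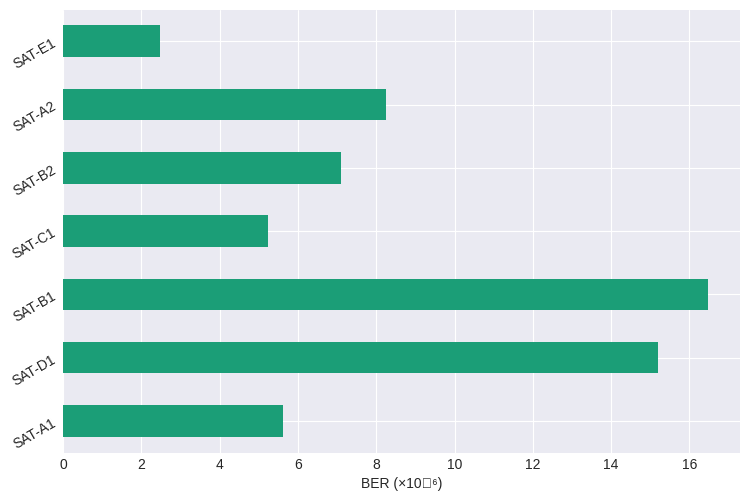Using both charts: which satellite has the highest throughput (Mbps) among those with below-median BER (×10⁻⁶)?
SAT-E1

Chart 2 median BER (×10⁻⁶) ≈ 8; below-median satellites: SAT-A1, SAT-C1, SAT-E1. Among those, SAT-E1 has the highest throughput (Mbps) (≈ 1200).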